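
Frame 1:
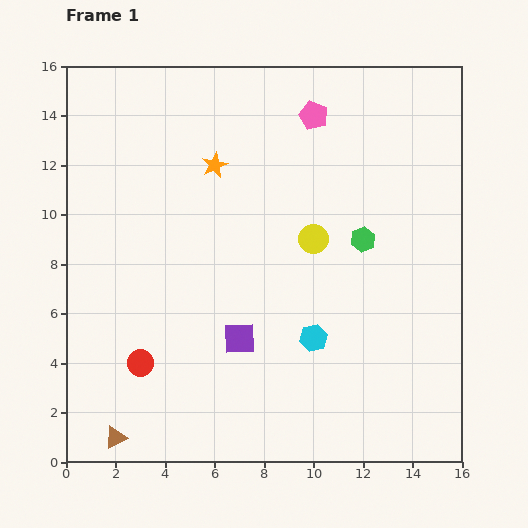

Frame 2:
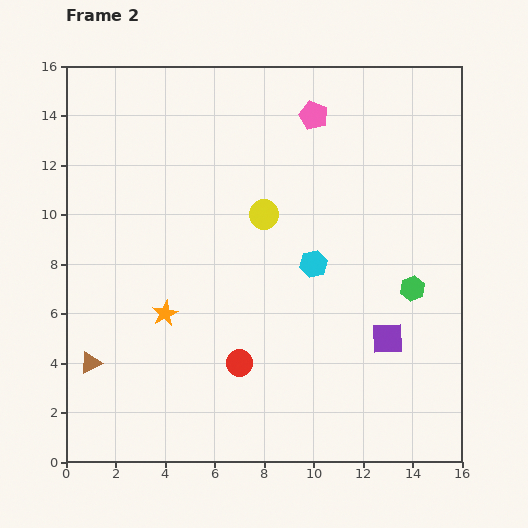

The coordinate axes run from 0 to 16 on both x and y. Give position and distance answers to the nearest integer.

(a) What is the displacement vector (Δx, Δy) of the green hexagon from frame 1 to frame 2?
(2, -2)

The green hexagon was at (12, 9) in frame 1 and (14, 7) in frame 2.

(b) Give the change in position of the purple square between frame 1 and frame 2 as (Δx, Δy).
(6, 0)

The purple square was at (7, 5) in frame 1 and (13, 5) in frame 2.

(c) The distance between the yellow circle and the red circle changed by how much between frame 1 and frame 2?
-3

Distance in frame 1: 9. Distance in frame 2: 6.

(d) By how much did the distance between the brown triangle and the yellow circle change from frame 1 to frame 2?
-2

Distance in frame 1: 11. Distance in frame 2: 9.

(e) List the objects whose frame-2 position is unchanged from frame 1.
the pink pentagon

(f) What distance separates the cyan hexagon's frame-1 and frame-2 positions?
3

The cyan hexagon moved from (10, 5) to (10, 8), a distance of √(0² + 3²) ≈ 3.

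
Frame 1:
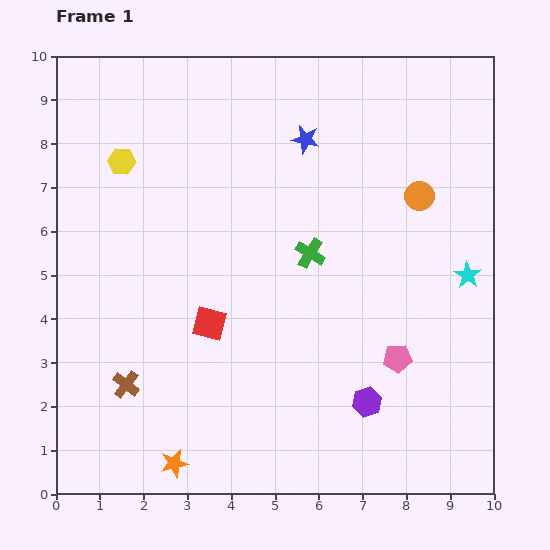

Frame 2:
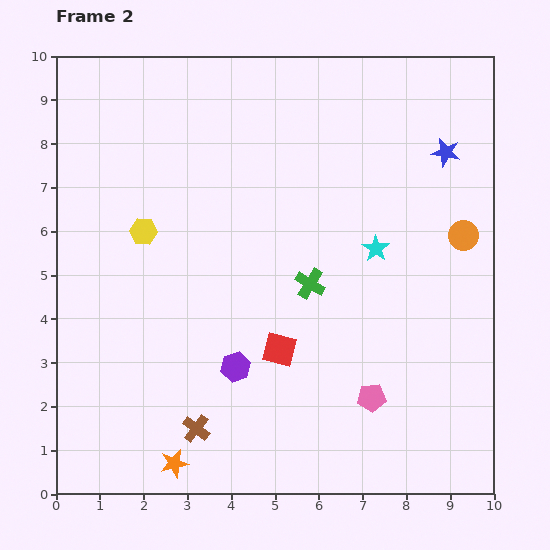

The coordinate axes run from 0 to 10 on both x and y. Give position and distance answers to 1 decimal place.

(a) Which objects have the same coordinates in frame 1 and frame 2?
the orange star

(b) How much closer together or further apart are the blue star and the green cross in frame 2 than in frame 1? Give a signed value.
+1.7

Distance in frame 1: 2.6. Distance in frame 2: 4.3.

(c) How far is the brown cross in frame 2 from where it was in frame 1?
1.9

The brown cross moved from (1.6, 2.5) to (3.2, 1.5), a distance of √(1.6² + 1.0²) ≈ 1.9.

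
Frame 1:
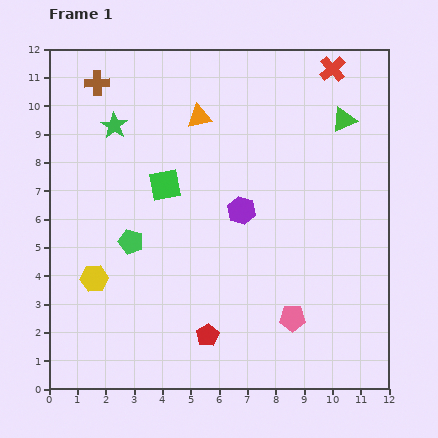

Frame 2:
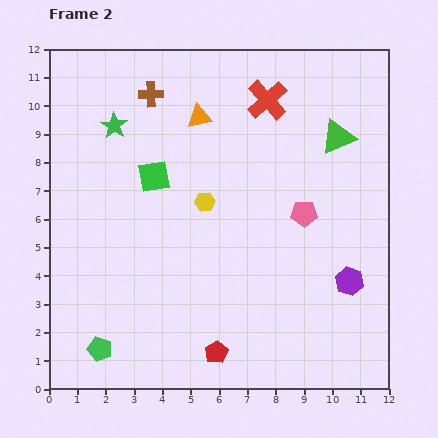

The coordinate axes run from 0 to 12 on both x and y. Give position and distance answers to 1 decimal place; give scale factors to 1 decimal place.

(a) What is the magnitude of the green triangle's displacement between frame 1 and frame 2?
0.6

The green triangle moved from (10.4, 9.5) to (10.2, 8.9), a distance of √(0.2² + 0.6²) ≈ 0.6.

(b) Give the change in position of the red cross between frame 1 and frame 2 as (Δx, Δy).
(-2.3, -1.1)

The red cross was at (10.0, 11.3) in frame 1 and (7.7, 10.2) in frame 2.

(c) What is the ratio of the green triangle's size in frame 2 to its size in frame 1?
1.4×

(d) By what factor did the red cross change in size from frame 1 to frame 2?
1.6×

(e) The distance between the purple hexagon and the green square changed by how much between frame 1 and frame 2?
+5.0

Distance in frame 1: 2.8. Distance in frame 2: 7.8.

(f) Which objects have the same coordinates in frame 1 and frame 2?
the orange triangle, the green star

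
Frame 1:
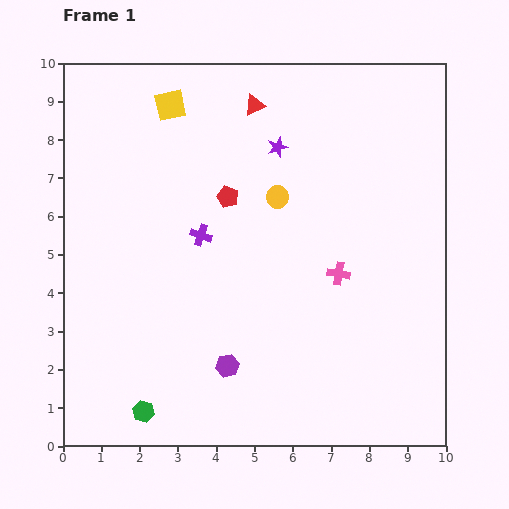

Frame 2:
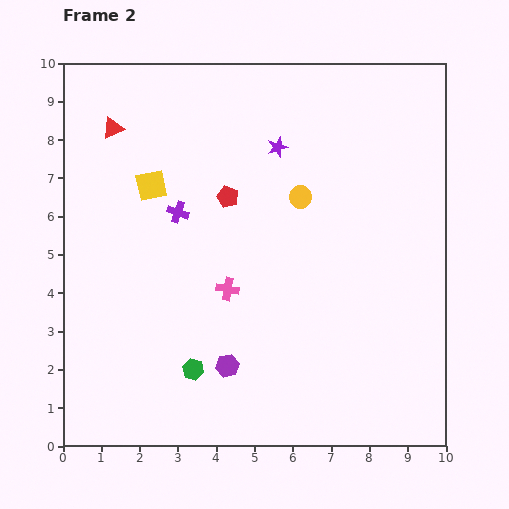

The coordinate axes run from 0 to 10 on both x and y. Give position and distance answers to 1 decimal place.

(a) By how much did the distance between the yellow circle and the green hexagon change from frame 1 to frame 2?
-1.3

Distance in frame 1: 6.6. Distance in frame 2: 5.3.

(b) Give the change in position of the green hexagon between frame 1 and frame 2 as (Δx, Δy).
(1.3, 1.1)

The green hexagon was at (2.1, 0.9) in frame 1 and (3.4, 2.0) in frame 2.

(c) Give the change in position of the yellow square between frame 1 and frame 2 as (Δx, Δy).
(-0.5, -2.1)

The yellow square was at (2.8, 8.9) in frame 1 and (2.3, 6.8) in frame 2.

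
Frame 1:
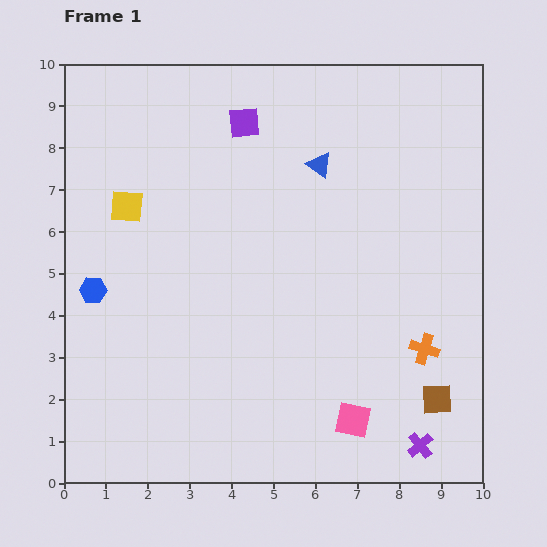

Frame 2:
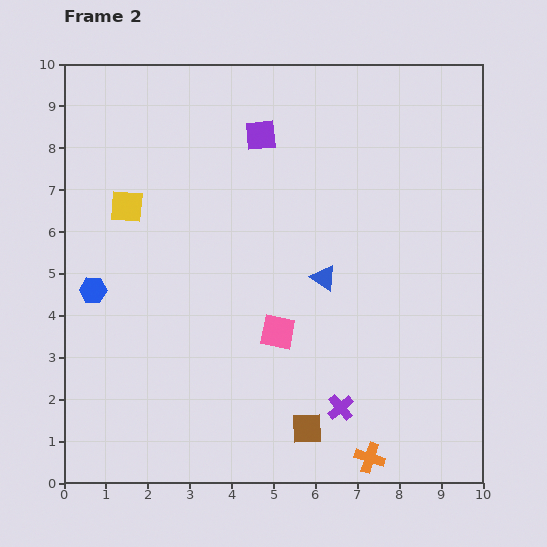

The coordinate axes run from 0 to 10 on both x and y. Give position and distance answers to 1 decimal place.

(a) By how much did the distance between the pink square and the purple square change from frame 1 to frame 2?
-2.9

Distance in frame 1: 7.6. Distance in frame 2: 4.7.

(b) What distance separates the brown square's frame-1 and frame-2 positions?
3.2

The brown square moved from (8.9, 2.0) to (5.8, 1.3), a distance of √(3.1² + 0.7²) ≈ 3.2.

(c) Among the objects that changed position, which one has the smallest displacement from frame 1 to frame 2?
the purple square

(moved 0.5)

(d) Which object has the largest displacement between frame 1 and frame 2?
the brown square

(moved 3.2; next 2.9)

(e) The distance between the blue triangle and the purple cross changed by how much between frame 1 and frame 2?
-4.0

Distance in frame 1: 7.1. Distance in frame 2: 3.1.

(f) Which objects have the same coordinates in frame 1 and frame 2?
the yellow square, the blue hexagon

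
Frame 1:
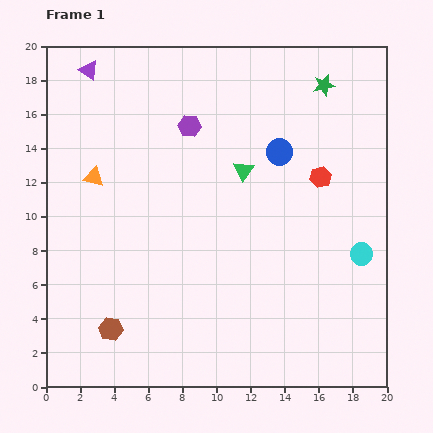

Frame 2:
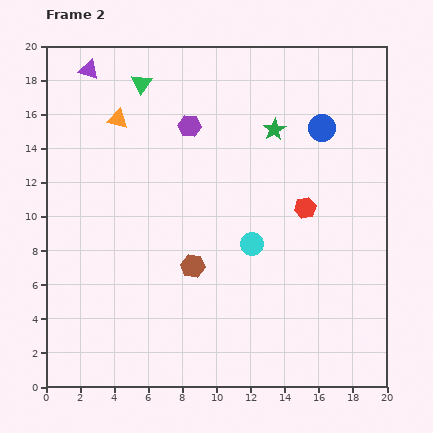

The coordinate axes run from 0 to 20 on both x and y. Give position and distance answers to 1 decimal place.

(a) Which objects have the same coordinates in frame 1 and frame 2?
the purple triangle, the purple hexagon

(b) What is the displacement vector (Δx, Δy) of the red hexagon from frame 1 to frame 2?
(-0.9, -1.8)

The red hexagon was at (16.1, 12.3) in frame 1 and (15.2, 10.5) in frame 2.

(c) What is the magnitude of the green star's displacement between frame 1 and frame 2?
3.9

The green star moved from (16.3, 17.7) to (13.4, 15.1), a distance of √(2.9² + 2.6²) ≈ 3.9.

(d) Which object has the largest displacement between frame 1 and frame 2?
the green triangle

(moved 7.9; next 6.4)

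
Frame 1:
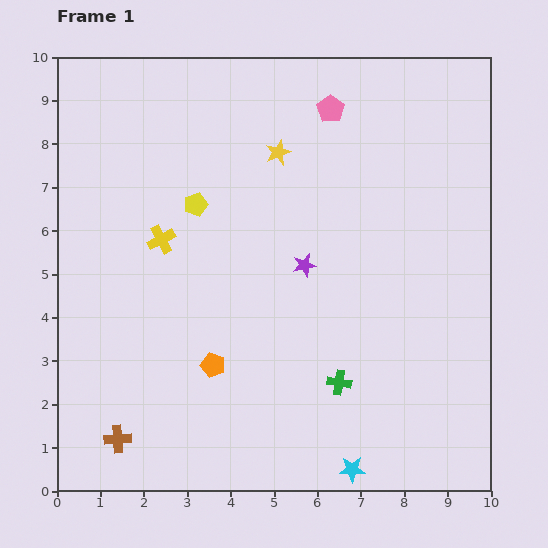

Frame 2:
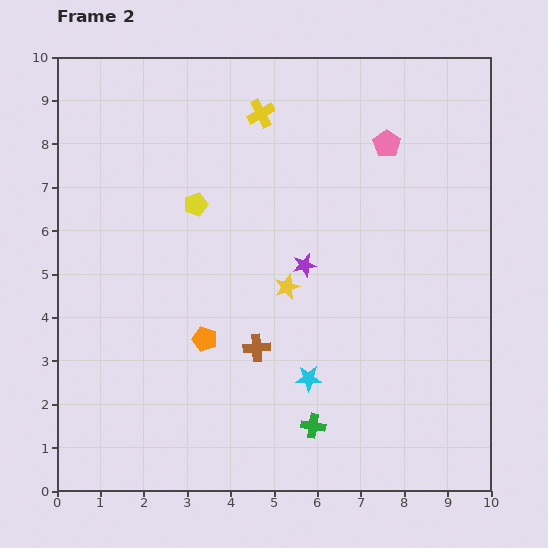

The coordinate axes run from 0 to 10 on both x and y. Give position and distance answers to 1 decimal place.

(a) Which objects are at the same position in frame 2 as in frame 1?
the yellow pentagon, the purple star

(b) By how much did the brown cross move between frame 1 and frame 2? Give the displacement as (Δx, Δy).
(3.2, 2.1)

The brown cross was at (1.4, 1.2) in frame 1 and (4.6, 3.3) in frame 2.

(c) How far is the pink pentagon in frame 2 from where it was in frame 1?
1.5

The pink pentagon moved from (6.3, 8.8) to (7.6, 8.0), a distance of √(1.3² + 0.8²) ≈ 1.5.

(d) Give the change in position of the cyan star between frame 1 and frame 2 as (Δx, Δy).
(-1.0, 2.1)

The cyan star was at (6.8, 0.5) in frame 1 and (5.8, 2.6) in frame 2.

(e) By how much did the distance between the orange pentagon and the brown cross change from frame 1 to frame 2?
-1.6

Distance in frame 1: 2.8. Distance in frame 2: 1.2.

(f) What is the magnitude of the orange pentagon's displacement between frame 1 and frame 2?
0.6

The orange pentagon moved from (3.6, 2.9) to (3.4, 3.5), a distance of √(0.2² + 0.6²) ≈ 0.6.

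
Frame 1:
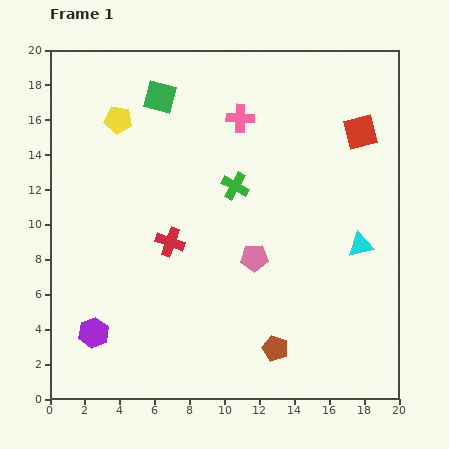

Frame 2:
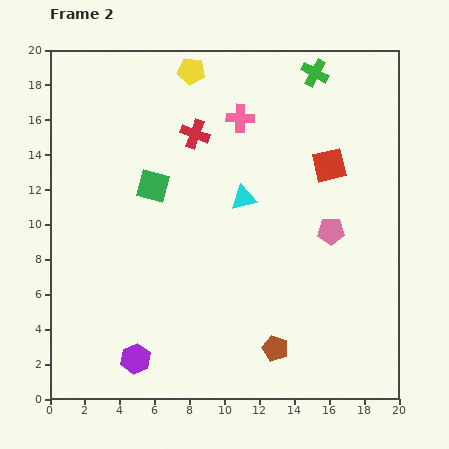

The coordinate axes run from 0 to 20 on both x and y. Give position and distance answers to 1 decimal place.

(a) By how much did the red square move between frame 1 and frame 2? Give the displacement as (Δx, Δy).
(-1.8, -1.9)

The red square was at (17.8, 15.3) in frame 1 and (16.0, 13.4) in frame 2.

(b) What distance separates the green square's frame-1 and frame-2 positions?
5.1

The green square moved from (6.3, 17.3) to (5.9, 12.2), a distance of √(0.4² + 5.1²) ≈ 5.1.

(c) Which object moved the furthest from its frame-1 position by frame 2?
the green cross

(moved 8.0; next 7.2)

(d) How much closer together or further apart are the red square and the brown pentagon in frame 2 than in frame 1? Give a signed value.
-2.4

Distance in frame 1: 13.3. Distance in frame 2: 10.9.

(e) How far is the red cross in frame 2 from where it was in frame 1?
6.4

The red cross moved from (6.9, 9.0) to (8.3, 15.2), a distance of √(1.4² + 6.2²) ≈ 6.4.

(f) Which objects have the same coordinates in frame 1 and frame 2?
the pink cross, the brown pentagon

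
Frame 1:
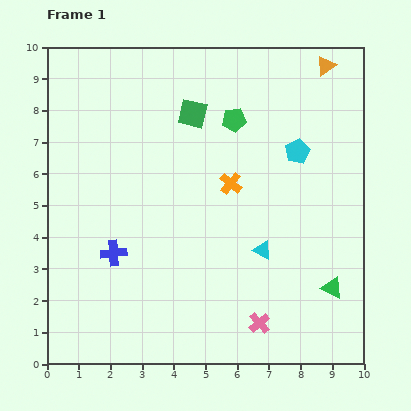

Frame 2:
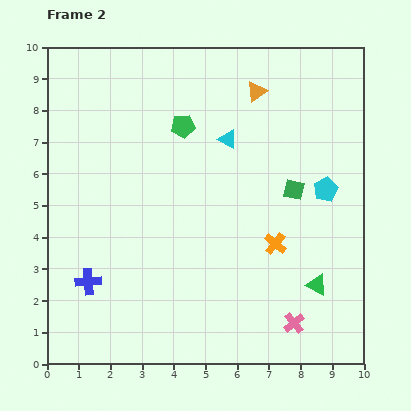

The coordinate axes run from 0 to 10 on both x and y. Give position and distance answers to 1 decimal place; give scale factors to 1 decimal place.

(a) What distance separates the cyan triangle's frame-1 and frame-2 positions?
3.7

The cyan triangle moved from (6.8, 3.6) to (5.7, 7.1), a distance of √(1.1² + 3.5²) ≈ 3.7.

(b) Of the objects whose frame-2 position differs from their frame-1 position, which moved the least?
the green triangle

(moved 0.5)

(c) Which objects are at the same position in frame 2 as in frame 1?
none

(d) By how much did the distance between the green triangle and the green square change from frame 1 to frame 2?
-3.9

Distance in frame 1: 7.0. Distance in frame 2: 3.1.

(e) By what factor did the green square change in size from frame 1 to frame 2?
0.7×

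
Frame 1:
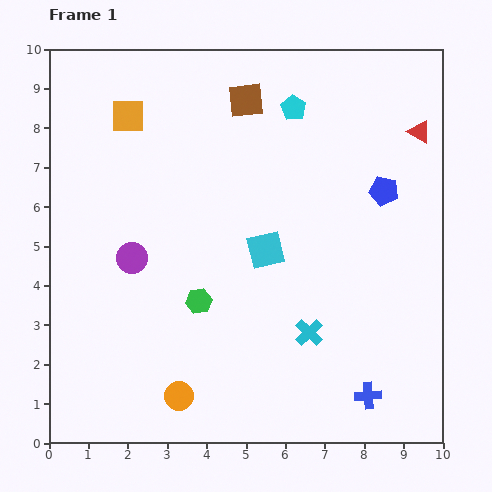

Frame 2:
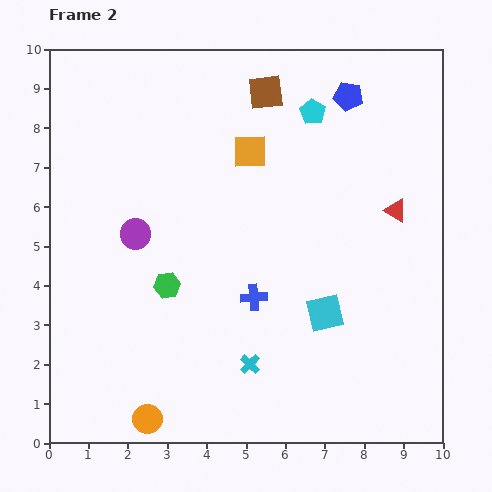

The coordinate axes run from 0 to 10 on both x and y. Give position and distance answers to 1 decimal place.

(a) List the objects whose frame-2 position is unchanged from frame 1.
none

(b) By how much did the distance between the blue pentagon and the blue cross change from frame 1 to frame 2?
+0.4

Distance in frame 1: 5.2. Distance in frame 2: 5.6.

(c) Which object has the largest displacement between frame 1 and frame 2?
the blue cross

(moved 3.8; next 3.2)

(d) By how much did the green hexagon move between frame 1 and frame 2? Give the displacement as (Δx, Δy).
(-0.8, 0.4)

The green hexagon was at (3.8, 3.6) in frame 1 and (3.0, 4.0) in frame 2.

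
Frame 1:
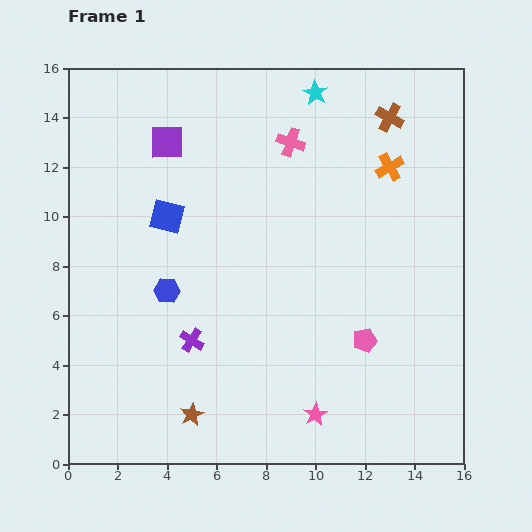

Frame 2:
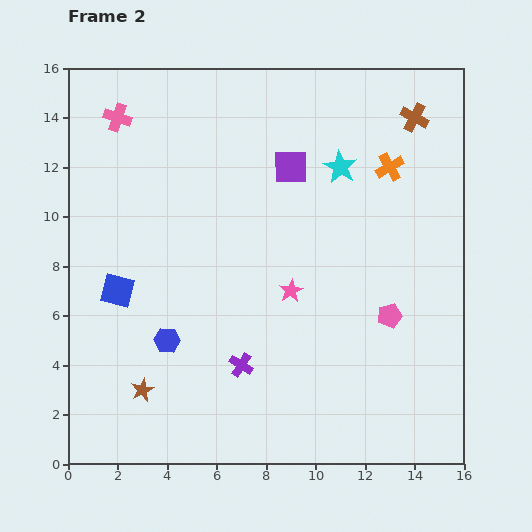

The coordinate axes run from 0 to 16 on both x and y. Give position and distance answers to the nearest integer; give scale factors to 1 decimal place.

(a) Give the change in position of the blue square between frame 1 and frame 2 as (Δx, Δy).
(-2, -3)

The blue square was at (4, 10) in frame 1 and (2, 7) in frame 2.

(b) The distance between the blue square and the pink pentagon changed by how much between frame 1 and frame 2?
+2

Distance in frame 1: 9. Distance in frame 2: 11.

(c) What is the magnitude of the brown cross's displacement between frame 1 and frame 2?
1

The brown cross moved from (13, 14) to (14, 14), a distance of √(1² + 0²) ≈ 1.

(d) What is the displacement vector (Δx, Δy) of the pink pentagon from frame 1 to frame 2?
(1, 1)

The pink pentagon was at (12, 5) in frame 1 and (13, 6) in frame 2.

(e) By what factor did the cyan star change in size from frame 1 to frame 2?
1.4×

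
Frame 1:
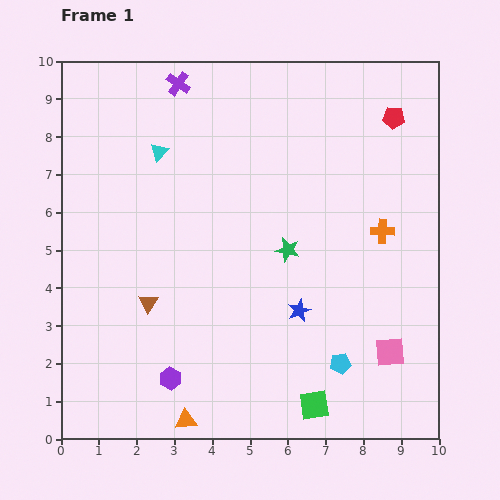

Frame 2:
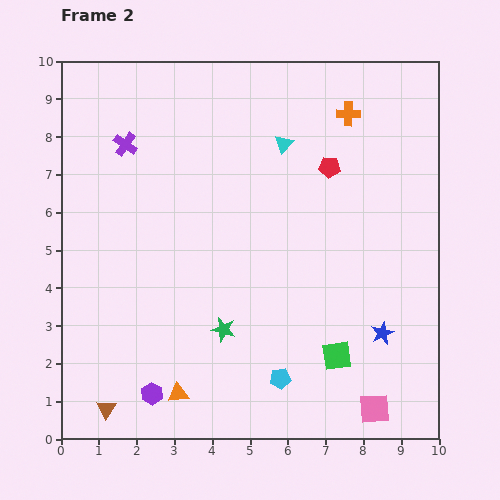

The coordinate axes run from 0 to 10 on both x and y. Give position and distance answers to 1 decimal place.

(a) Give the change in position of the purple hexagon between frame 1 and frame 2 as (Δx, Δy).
(-0.5, -0.4)

The purple hexagon was at (2.9, 1.6) in frame 1 and (2.4, 1.2) in frame 2.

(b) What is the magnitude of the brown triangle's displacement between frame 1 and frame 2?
3.0

The brown triangle moved from (2.3, 3.6) to (1.2, 0.8), a distance of √(1.1² + 2.8²) ≈ 3.0.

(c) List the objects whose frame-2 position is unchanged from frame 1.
none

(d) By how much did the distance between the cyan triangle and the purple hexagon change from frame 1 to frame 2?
+1.5

Distance in frame 1: 6.0. Distance in frame 2: 7.5.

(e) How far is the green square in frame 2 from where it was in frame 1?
1.4

The green square moved from (6.7, 0.9) to (7.3, 2.2), a distance of √(0.6² + 1.3²) ≈ 1.4.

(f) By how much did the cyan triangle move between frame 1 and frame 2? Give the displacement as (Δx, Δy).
(3.3, 0.2)

The cyan triangle was at (2.6, 7.6) in frame 1 and (5.9, 7.8) in frame 2.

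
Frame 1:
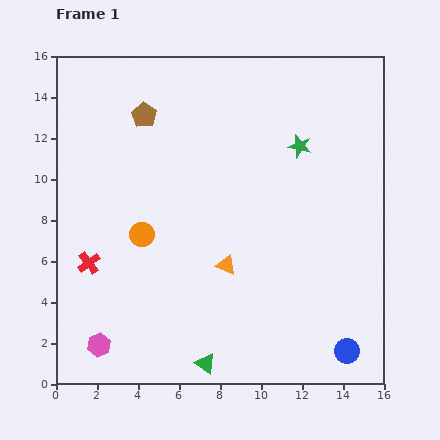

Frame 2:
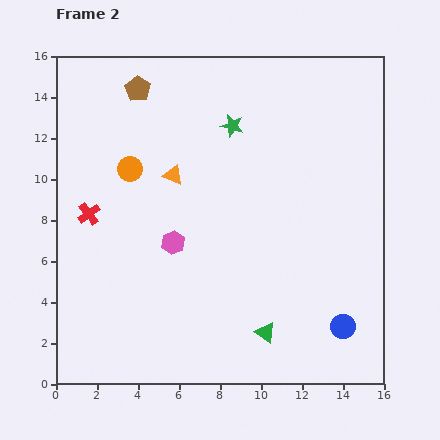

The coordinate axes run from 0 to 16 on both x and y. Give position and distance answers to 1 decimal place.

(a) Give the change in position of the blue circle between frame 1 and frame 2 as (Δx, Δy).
(-0.2, 1.2)

The blue circle was at (14.2, 1.6) in frame 1 and (14.0, 2.8) in frame 2.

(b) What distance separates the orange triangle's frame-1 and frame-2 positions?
5.1

The orange triangle moved from (8.3, 5.8) to (5.7, 10.2), a distance of √(2.6² + 4.4²) ≈ 5.1.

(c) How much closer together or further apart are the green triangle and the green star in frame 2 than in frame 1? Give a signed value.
-1.4

Distance in frame 1: 11.6. Distance in frame 2: 10.2.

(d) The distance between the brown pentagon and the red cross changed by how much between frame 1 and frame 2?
-1.1

Distance in frame 1: 7.7. Distance in frame 2: 6.6.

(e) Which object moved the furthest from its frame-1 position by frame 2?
the pink hexagon

(moved 6.2; next 5.1)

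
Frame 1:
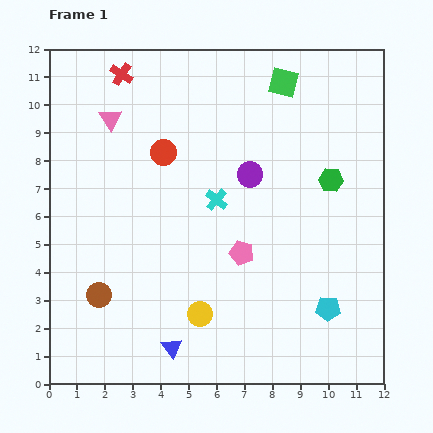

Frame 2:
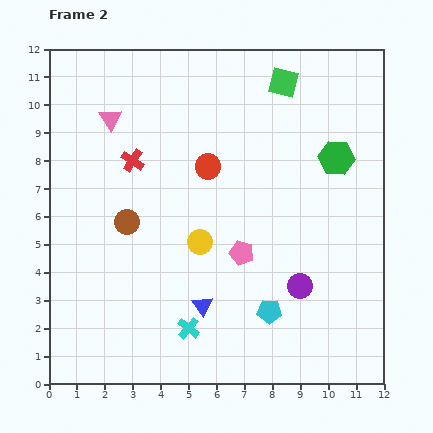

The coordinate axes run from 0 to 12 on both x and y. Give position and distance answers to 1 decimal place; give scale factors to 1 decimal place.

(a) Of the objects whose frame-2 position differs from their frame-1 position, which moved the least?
the green hexagon

(moved 0.8)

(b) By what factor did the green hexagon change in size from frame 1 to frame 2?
1.5×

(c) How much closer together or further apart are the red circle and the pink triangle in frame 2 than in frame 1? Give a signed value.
+1.7

Distance in frame 1: 2.2. Distance in frame 2: 3.9.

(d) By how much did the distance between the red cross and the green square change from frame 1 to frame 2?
+0.3

Distance in frame 1: 5.8. Distance in frame 2: 6.1.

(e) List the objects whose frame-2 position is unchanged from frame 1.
the green square, the pink triangle, the pink pentagon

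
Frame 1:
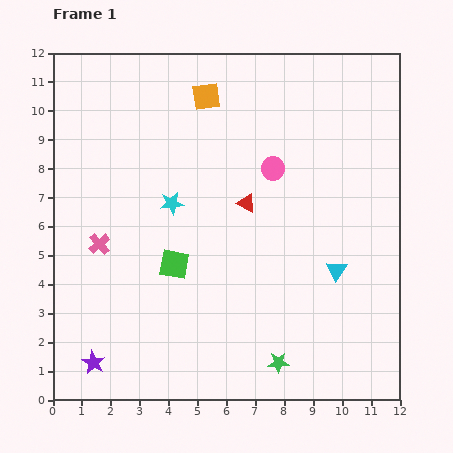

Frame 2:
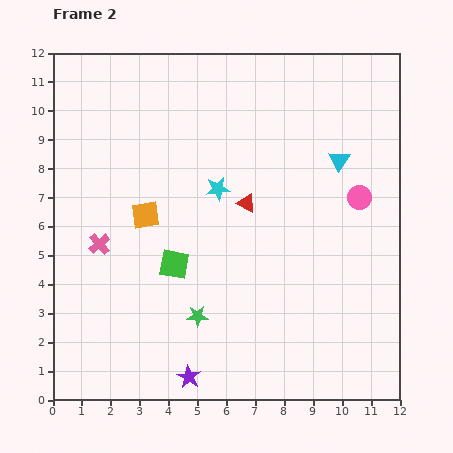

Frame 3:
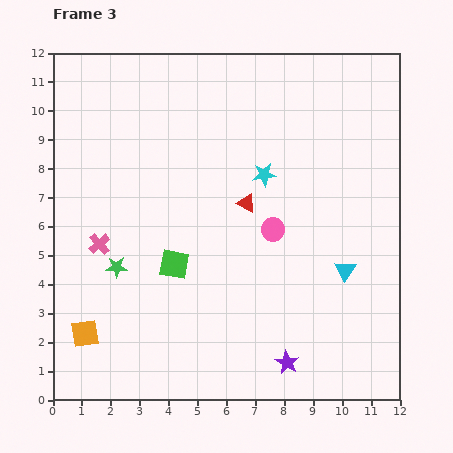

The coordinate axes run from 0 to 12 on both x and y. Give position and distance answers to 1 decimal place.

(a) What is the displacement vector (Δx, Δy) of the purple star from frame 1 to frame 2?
(3.3, -0.5)

The purple star was at (1.4, 1.3) in frame 1 and (4.7, 0.8) in frame 2.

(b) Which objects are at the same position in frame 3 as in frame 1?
the red triangle, the green square, the pink cross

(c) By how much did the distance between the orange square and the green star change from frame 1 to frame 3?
-7.0

Distance in frame 1: 9.5. Distance in frame 3: 2.5.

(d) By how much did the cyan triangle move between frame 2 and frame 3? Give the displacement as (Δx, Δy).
(0.2, -3.8)

The cyan triangle was at (9.9, 8.3) in frame 2 and (10.1, 4.5) in frame 3.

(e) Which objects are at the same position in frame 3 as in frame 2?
the red triangle, the green square, the pink cross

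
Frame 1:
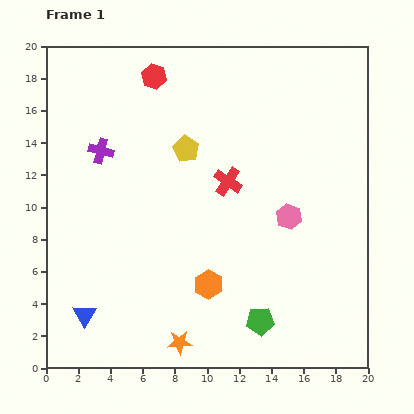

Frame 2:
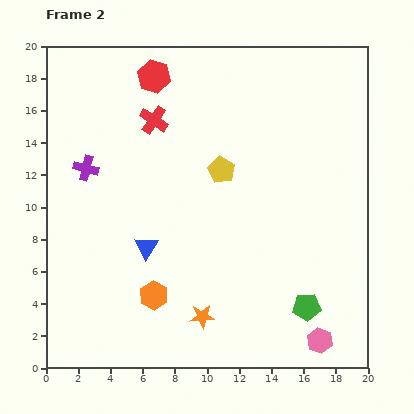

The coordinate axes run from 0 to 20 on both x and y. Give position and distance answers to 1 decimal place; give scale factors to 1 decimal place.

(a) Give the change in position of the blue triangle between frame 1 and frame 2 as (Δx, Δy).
(3.8, 4.2)

The blue triangle was at (2.4, 3.3) in frame 1 and (6.2, 7.5) in frame 2.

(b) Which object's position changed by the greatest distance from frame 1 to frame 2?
the pink hexagon

(moved 7.9; next 6.0)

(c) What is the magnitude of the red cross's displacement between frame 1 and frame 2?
6.0

The red cross moved from (11.3, 11.6) to (6.7, 15.4), a distance of √(4.6² + 3.8²) ≈ 6.0.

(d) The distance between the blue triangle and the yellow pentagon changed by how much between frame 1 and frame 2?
-5.4

Distance in frame 1: 12.1. Distance in frame 2: 6.7.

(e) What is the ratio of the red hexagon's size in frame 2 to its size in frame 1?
1.3×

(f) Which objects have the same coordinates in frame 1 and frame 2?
the red hexagon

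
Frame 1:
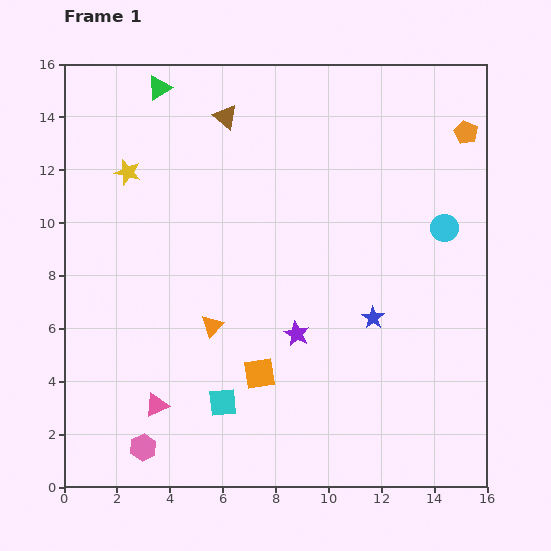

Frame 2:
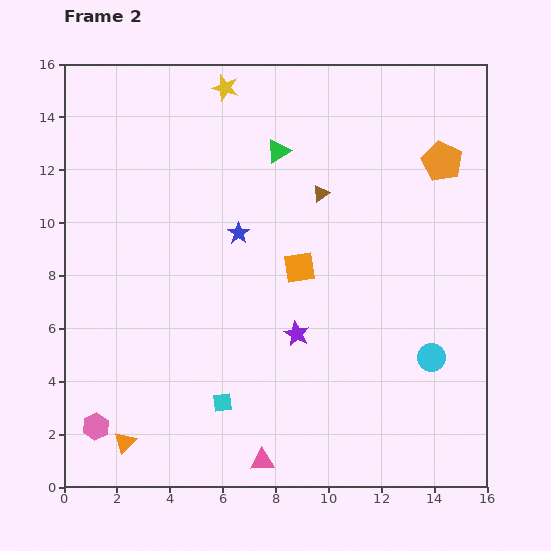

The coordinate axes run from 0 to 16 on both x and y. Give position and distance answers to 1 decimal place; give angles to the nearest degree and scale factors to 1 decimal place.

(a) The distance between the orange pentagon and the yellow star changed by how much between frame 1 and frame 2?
-4.2

Distance in frame 1: 12.9. Distance in frame 2: 8.7.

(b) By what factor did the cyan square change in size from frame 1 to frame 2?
0.7×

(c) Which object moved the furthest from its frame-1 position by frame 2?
the blue star

(moved 6.0; next 5.5)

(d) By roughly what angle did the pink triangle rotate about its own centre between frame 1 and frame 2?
24° clockwise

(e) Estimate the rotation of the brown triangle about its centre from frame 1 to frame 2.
47° clockwise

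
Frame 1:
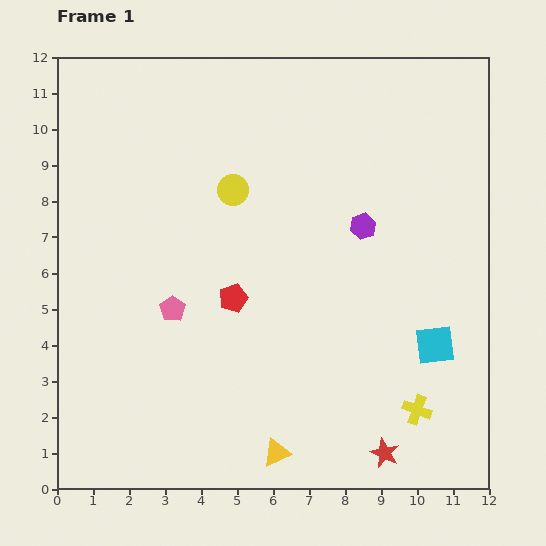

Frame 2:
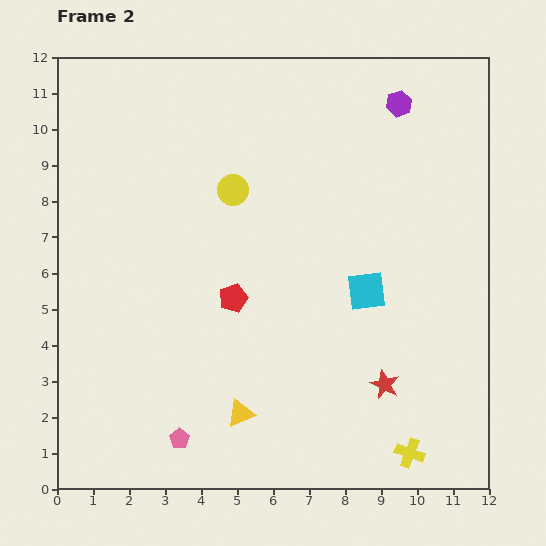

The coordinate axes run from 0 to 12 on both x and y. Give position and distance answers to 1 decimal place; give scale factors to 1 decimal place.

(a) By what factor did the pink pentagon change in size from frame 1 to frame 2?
0.8×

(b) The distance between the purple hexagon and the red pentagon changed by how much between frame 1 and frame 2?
+3.0

Distance in frame 1: 4.1. Distance in frame 2: 7.1.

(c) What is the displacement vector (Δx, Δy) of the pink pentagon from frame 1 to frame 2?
(0.2, -3.6)

The pink pentagon was at (3.2, 5.0) in frame 1 and (3.4, 1.4) in frame 2.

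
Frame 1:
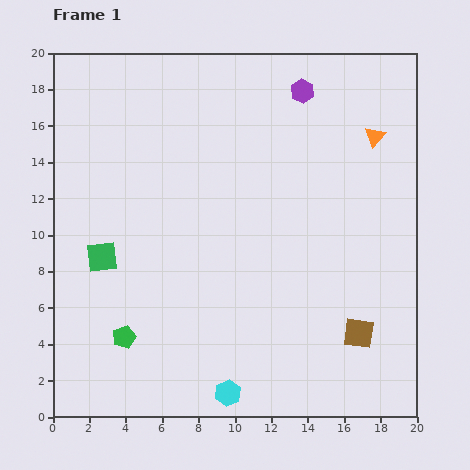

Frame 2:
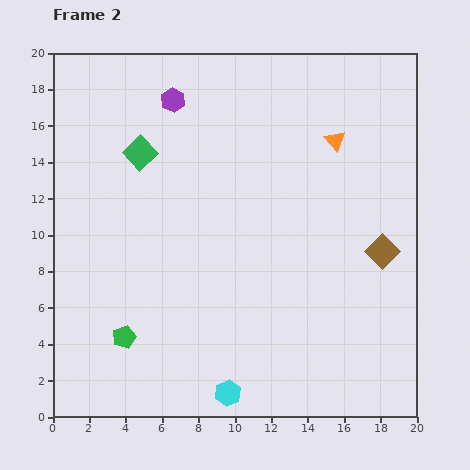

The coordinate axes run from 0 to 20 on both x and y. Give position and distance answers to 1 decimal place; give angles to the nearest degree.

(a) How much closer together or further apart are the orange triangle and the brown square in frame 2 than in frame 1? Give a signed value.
-4.2

Distance in frame 1: 10.8. Distance in frame 2: 6.6.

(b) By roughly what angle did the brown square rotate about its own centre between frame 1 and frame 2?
37° clockwise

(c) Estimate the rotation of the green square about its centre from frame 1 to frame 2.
37° counter-clockwise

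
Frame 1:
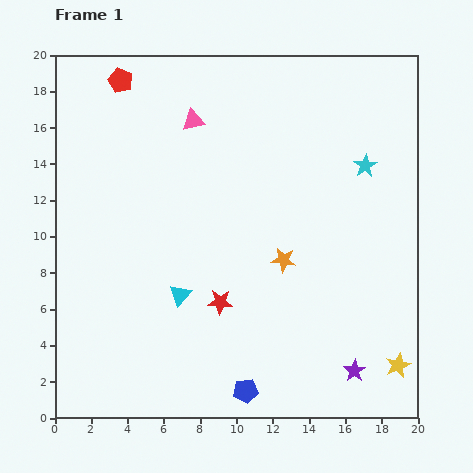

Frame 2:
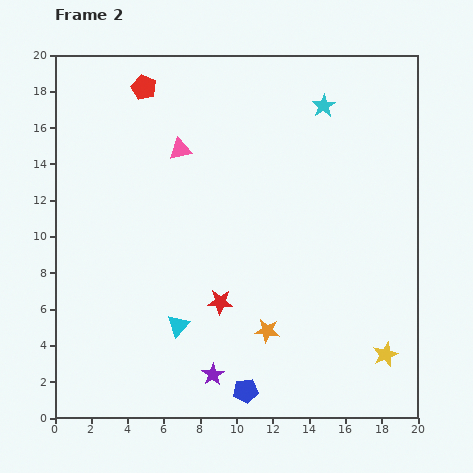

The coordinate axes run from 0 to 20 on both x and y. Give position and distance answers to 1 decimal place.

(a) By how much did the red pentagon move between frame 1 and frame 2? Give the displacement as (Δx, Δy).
(1.3, -0.4)

The red pentagon was at (3.6, 18.6) in frame 1 and (4.9, 18.2) in frame 2.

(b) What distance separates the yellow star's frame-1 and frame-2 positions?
0.9

The yellow star moved from (18.9, 2.9) to (18.2, 3.5), a distance of √(0.7² + 0.6²) ≈ 0.9.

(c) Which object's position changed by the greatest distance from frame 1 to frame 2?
the purple star

(moved 7.8; next 4.0)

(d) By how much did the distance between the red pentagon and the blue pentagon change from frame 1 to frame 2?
-0.8

Distance in frame 1: 18.4. Distance in frame 2: 17.6.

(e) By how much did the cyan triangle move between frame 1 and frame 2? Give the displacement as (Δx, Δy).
(-0.1, -1.7)

The cyan triangle was at (6.9, 6.8) in frame 1 and (6.8, 5.1) in frame 2.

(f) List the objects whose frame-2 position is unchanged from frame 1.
the blue pentagon, the red star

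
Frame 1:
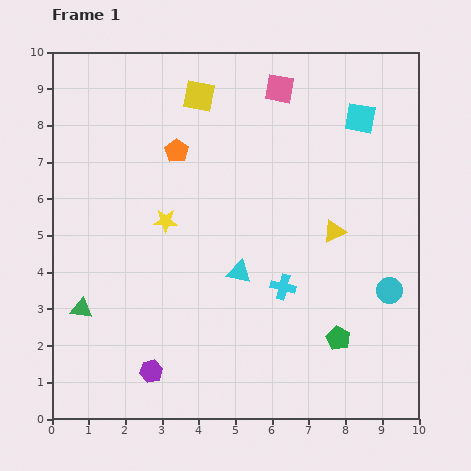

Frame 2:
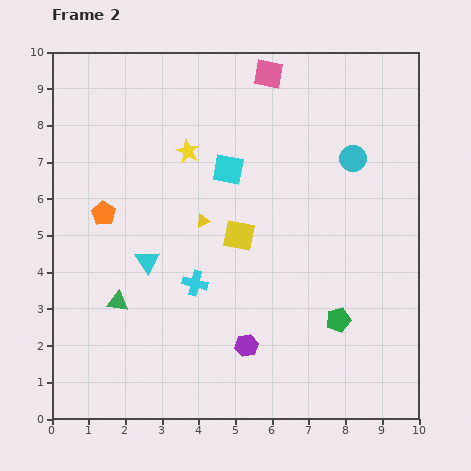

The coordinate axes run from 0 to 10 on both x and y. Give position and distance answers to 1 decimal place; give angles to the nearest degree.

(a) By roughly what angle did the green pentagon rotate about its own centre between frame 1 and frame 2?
30° clockwise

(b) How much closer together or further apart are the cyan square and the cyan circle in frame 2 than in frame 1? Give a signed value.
-1.4

Distance in frame 1: 4.8. Distance in frame 2: 3.4.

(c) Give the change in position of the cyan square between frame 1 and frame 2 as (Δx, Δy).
(-3.6, -1.4)

The cyan square was at (8.4, 8.2) in frame 1 and (4.8, 6.8) in frame 2.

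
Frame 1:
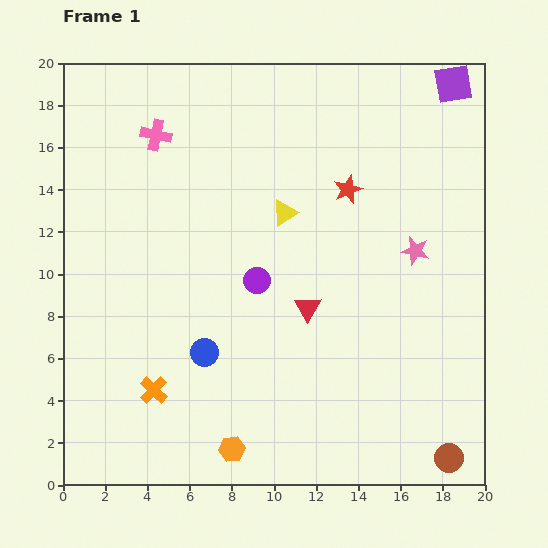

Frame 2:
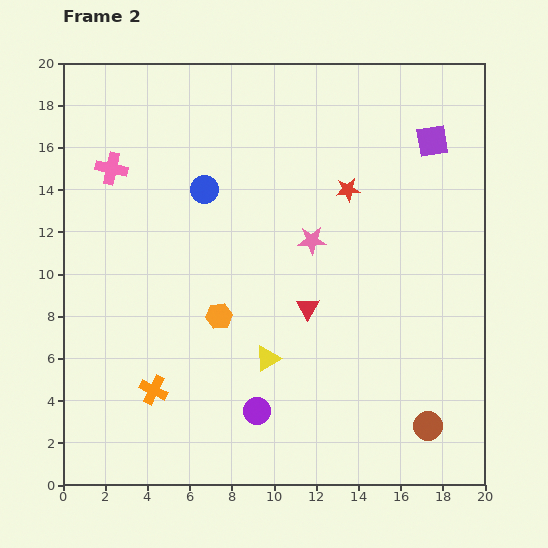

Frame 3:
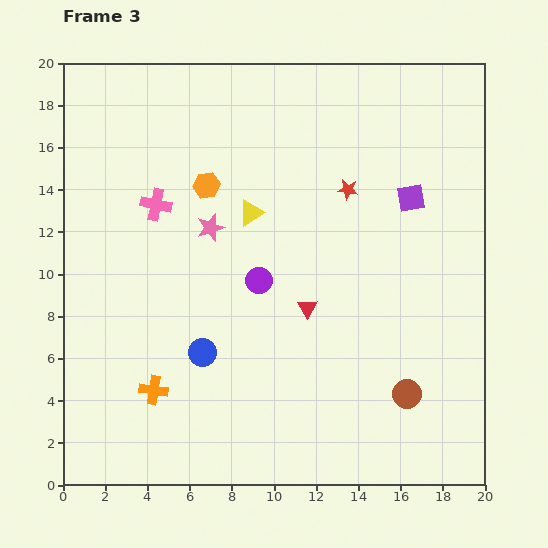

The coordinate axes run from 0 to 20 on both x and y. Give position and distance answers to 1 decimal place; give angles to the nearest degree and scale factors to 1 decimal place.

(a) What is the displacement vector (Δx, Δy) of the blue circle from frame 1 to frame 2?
(0.0, 7.7)

The blue circle was at (6.7, 6.3) in frame 1 and (6.7, 14.0) in frame 2.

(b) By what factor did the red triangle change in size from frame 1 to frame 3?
0.7×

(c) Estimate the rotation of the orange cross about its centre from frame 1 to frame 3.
35° counter-clockwise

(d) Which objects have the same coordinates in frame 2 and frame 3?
the red triangle, the red star, the orange cross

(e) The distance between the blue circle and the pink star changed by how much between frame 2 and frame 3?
+0.3

Distance in frame 2: 5.6. Distance in frame 3: 5.9.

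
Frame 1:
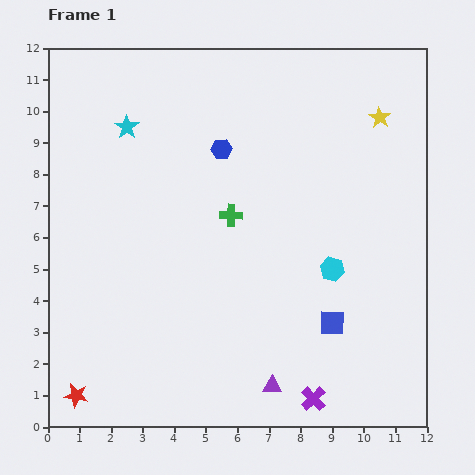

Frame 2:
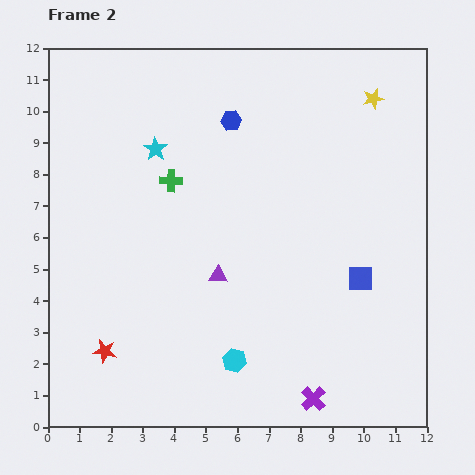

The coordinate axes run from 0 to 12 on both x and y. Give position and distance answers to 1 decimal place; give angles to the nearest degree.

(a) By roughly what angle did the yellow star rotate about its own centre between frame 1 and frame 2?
28° clockwise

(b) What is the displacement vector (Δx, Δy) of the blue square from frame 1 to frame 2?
(0.9, 1.4)

The blue square was at (9.0, 3.3) in frame 1 and (9.9, 4.7) in frame 2.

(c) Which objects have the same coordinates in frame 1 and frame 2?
the purple cross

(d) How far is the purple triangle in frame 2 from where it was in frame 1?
3.9

The purple triangle moved from (7.1, 1.3) to (5.4, 4.8), a distance of √(1.7² + 3.5²) ≈ 3.9.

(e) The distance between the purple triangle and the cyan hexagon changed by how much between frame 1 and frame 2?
-1.5

Distance in frame 1: 4.2. Distance in frame 2: 2.7.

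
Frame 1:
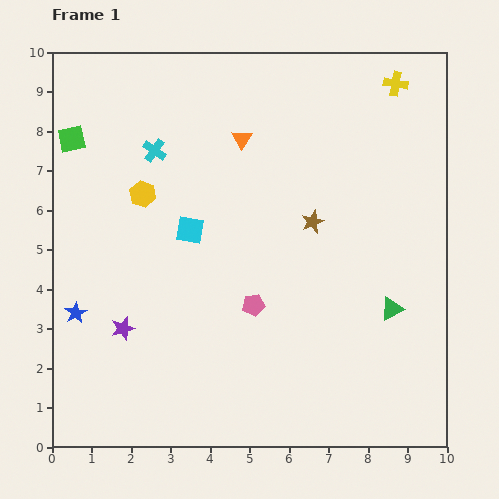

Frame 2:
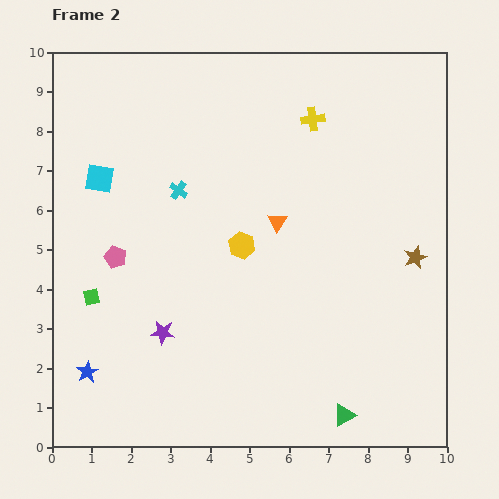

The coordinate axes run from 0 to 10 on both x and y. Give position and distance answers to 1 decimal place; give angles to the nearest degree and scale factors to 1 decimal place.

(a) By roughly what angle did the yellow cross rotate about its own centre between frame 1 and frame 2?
17° counter-clockwise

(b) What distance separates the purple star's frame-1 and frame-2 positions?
1.0

The purple star moved from (1.8, 3.0) to (2.8, 2.9), a distance of √(1.0² + 0.1²) ≈ 1.0.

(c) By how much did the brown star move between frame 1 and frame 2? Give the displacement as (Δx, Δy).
(2.6, -0.9)

The brown star was at (6.6, 5.7) in frame 1 and (9.2, 4.8) in frame 2.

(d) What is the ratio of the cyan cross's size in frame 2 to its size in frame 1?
0.8×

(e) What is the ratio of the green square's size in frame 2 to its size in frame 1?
0.6×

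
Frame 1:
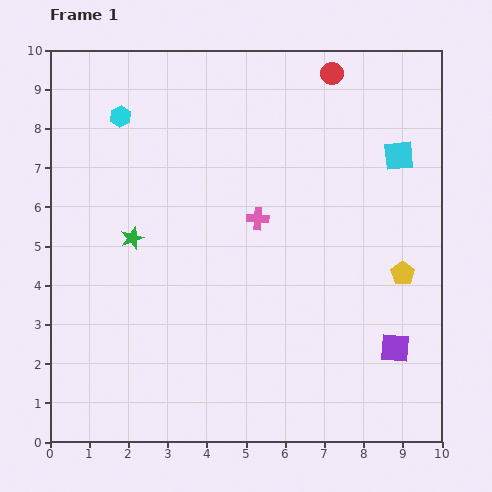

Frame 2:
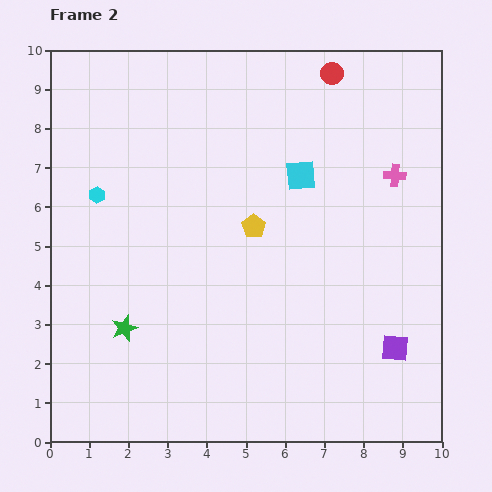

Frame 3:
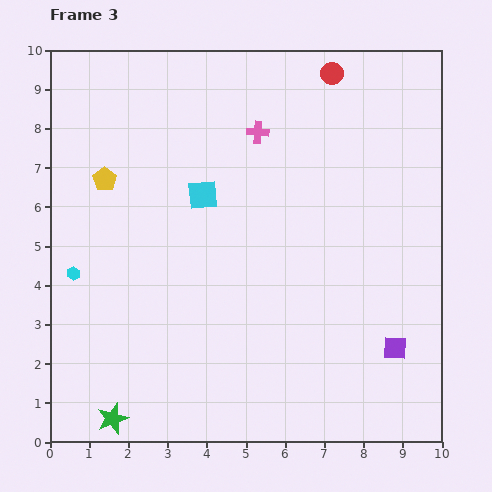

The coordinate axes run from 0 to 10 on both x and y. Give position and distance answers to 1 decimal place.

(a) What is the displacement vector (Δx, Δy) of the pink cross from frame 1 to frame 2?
(3.5, 1.1)

The pink cross was at (5.3, 5.7) in frame 1 and (8.8, 6.8) in frame 2.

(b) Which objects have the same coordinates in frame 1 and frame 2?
the red circle, the purple square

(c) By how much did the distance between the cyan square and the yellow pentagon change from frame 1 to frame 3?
-0.5

Distance in frame 1: 3.0. Distance in frame 3: 2.5.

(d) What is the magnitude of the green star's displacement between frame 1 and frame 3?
4.6

The green star moved from (2.1, 5.2) to (1.6, 0.6), a distance of √(0.5² + 4.6²) ≈ 4.6.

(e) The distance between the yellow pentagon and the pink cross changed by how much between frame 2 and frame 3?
+0.3

Distance in frame 2: 3.8. Distance in frame 3: 4.1.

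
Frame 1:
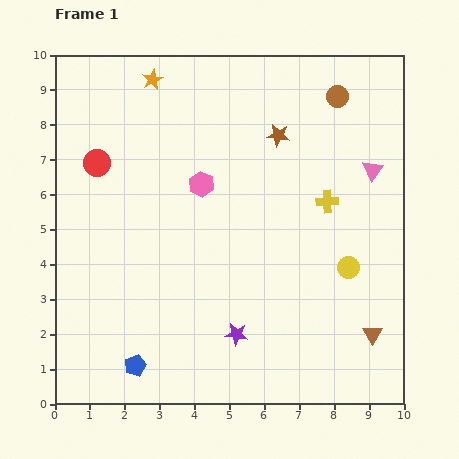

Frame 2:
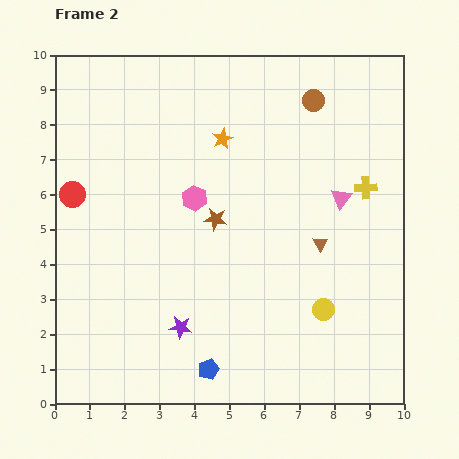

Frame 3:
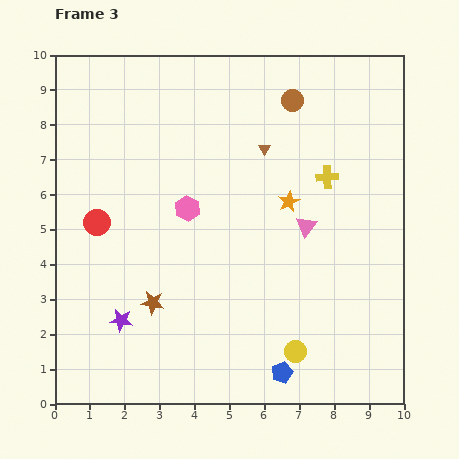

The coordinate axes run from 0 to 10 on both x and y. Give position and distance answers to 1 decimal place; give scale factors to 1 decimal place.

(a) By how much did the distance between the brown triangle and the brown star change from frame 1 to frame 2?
-3.2

Distance in frame 1: 6.3. Distance in frame 2: 3.1.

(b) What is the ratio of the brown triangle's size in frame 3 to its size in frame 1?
0.6×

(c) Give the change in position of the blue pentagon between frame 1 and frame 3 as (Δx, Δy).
(4.2, -0.2)

The blue pentagon was at (2.3, 1.1) in frame 1 and (6.5, 0.9) in frame 3.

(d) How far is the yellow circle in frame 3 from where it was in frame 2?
1.4

The yellow circle moved from (7.7, 2.7) to (6.9, 1.5), a distance of √(0.8² + 1.2²) ≈ 1.4.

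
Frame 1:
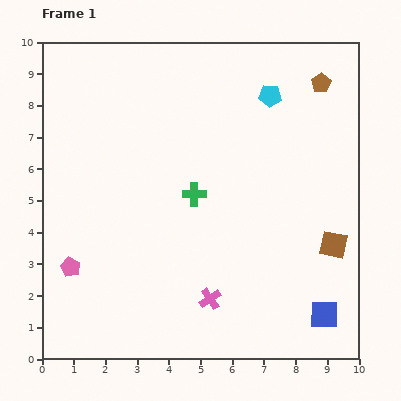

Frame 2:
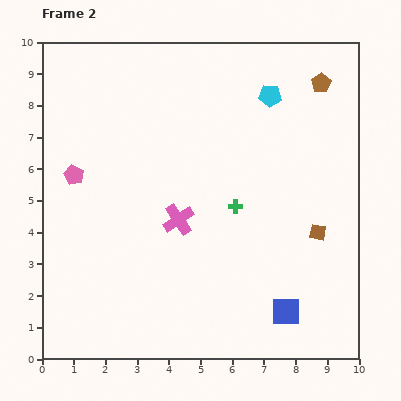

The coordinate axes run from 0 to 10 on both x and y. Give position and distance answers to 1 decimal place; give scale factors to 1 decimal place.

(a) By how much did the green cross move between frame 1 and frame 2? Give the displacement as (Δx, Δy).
(1.3, -0.4)

The green cross was at (4.8, 5.2) in frame 1 and (6.1, 4.8) in frame 2.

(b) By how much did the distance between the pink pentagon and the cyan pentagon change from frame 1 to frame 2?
-1.6

Distance in frame 1: 8.3. Distance in frame 2: 6.7.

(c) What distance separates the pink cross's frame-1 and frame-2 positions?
2.7

The pink cross moved from (5.3, 1.9) to (4.3, 4.4), a distance of √(1.0² + 2.5²) ≈ 2.7.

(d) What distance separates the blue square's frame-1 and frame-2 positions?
1.2

The blue square moved from (8.9, 1.4) to (7.7, 1.5), a distance of √(1.2² + 0.1²) ≈ 1.2.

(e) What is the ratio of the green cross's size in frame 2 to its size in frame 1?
0.6×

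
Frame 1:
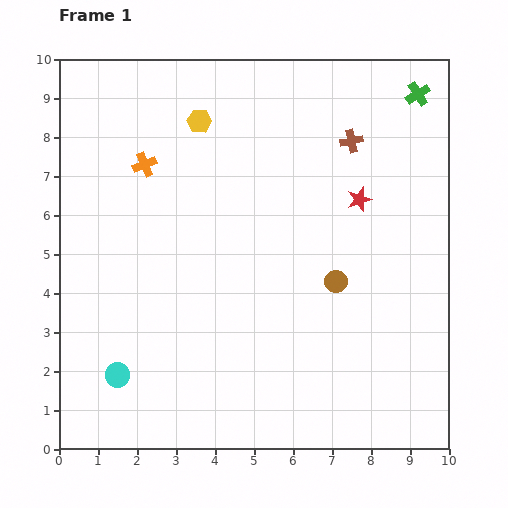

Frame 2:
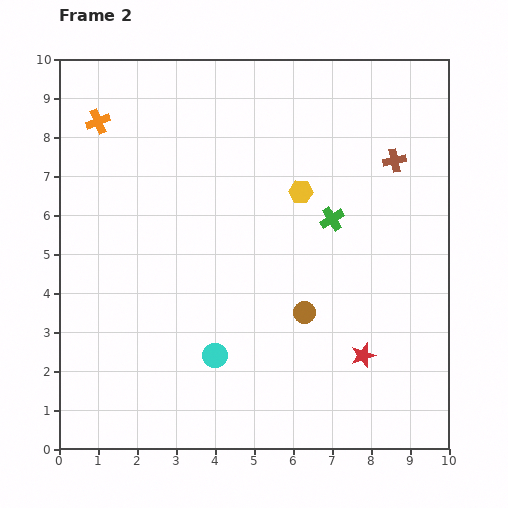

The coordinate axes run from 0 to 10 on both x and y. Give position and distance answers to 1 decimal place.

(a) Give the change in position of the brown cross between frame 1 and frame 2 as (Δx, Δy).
(1.1, -0.5)

The brown cross was at (7.5, 7.9) in frame 1 and (8.6, 7.4) in frame 2.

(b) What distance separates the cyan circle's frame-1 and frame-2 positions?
2.5

The cyan circle moved from (1.5, 1.9) to (4.0, 2.4), a distance of √(2.5² + 0.5²) ≈ 2.5.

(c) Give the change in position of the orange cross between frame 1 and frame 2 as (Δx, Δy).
(-1.2, 1.1)

The orange cross was at (2.2, 7.3) in frame 1 and (1.0, 8.4) in frame 2.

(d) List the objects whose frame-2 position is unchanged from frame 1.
none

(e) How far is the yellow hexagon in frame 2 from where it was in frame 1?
3.2

The yellow hexagon moved from (3.6, 8.4) to (6.2, 6.6), a distance of √(2.6² + 1.8²) ≈ 3.2.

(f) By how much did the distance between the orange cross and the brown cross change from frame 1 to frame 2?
+2.4

Distance in frame 1: 5.3. Distance in frame 2: 7.7.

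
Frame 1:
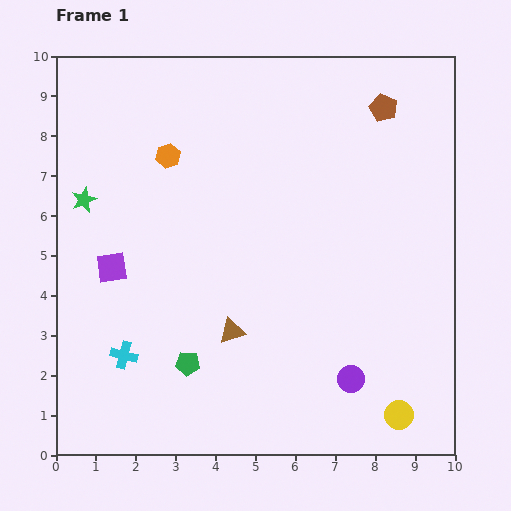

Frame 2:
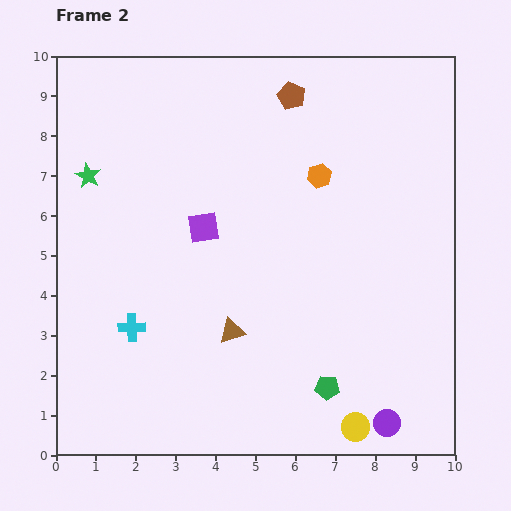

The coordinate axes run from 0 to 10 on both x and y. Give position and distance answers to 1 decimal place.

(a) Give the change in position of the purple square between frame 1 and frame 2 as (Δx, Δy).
(2.3, 1.0)

The purple square was at (1.4, 4.7) in frame 1 and (3.7, 5.7) in frame 2.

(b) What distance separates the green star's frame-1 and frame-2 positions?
0.6

The green star moved from (0.7, 6.4) to (0.8, 7.0), a distance of √(0.1² + 0.6²) ≈ 0.6.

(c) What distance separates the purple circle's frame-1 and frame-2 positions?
1.4

The purple circle moved from (7.4, 1.9) to (8.3, 0.8), a distance of √(0.9² + 1.1²) ≈ 1.4.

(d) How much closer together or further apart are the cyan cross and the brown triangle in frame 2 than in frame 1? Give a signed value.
-0.3

Distance in frame 1: 2.8. Distance in frame 2: 2.5.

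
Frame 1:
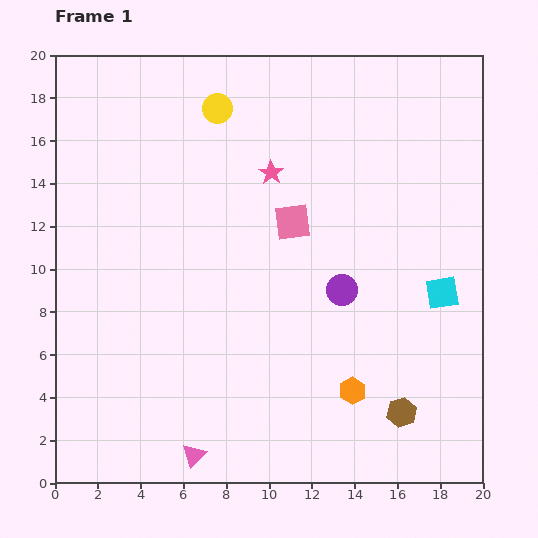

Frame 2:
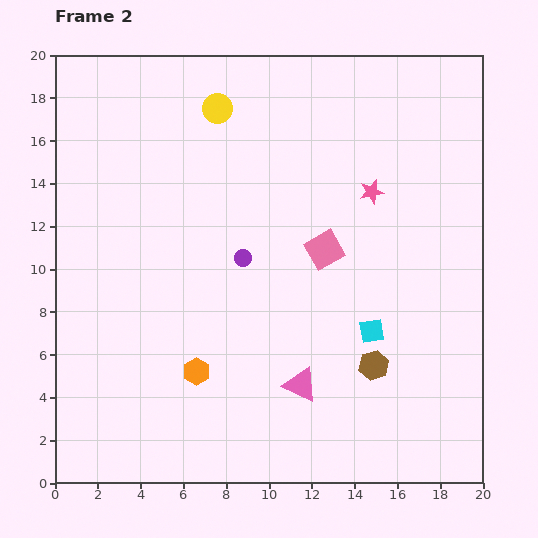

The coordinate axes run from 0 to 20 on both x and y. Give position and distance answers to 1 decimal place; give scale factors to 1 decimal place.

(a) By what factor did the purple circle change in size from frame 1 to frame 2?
0.6×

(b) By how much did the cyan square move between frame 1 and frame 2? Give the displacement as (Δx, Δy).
(-3.3, -1.8)

The cyan square was at (18.1, 8.9) in frame 1 and (14.8, 7.1) in frame 2.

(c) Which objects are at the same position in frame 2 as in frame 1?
the yellow circle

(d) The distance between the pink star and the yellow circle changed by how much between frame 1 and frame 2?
+4.3

Distance in frame 1: 3.9. Distance in frame 2: 8.2.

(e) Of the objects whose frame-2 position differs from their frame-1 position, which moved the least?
the pink square

(moved 2.0)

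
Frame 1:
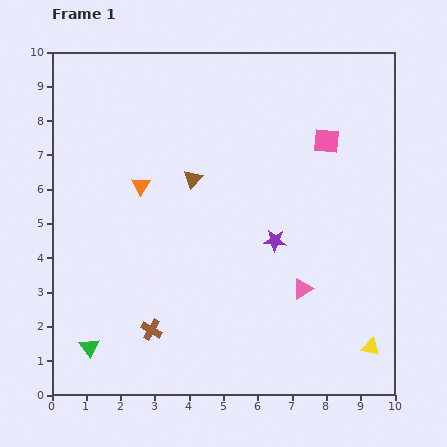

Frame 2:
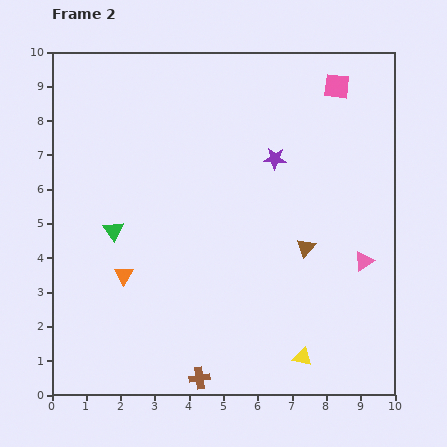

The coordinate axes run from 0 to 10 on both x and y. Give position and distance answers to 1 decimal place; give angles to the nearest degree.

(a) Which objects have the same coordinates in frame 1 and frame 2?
none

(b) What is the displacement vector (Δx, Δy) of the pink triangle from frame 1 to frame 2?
(1.8, 0.8)

The pink triangle was at (7.3, 3.1) in frame 1 and (9.1, 3.9) in frame 2.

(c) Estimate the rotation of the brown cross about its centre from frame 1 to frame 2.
38° counter-clockwise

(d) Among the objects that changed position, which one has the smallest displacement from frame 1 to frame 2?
the pink square

(moved 1.6)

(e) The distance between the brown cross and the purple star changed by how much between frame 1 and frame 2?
+2.4

Distance in frame 1: 4.4. Distance in frame 2: 6.8.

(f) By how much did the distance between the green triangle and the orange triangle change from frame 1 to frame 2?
-3.6

Distance in frame 1: 4.9. Distance in frame 2: 1.3.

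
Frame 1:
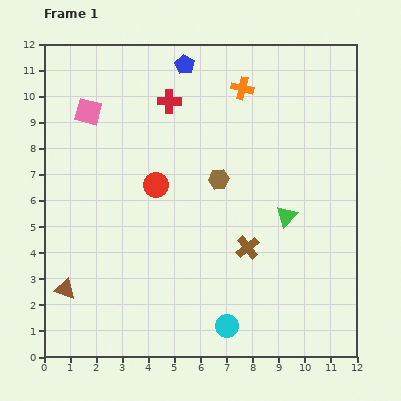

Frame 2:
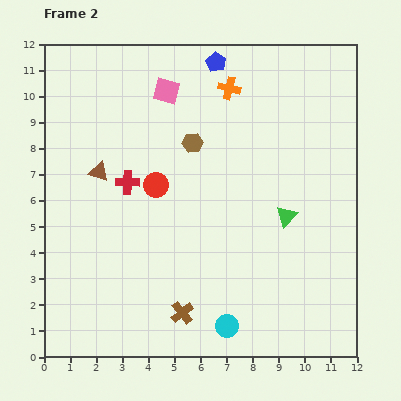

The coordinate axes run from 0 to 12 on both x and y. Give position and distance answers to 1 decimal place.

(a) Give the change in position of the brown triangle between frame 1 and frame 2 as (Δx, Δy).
(1.3, 4.5)

The brown triangle was at (0.8, 2.6) in frame 1 and (2.1, 7.1) in frame 2.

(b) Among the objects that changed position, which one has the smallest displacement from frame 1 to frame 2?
the orange cross

(moved 0.5)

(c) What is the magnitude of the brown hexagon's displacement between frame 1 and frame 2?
1.7

The brown hexagon moved from (6.7, 6.8) to (5.7, 8.2), a distance of √(1.0² + 1.4²) ≈ 1.7.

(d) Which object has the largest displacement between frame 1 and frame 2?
the brown triangle

(moved 4.7; next 3.5)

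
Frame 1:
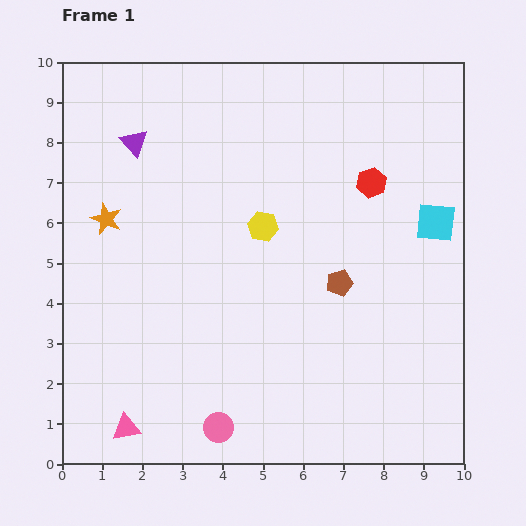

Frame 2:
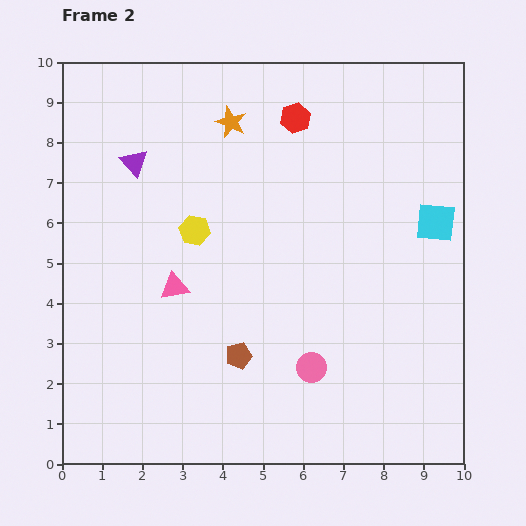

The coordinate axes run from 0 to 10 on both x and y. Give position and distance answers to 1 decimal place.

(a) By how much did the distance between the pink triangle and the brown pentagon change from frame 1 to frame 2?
-4.1

Distance in frame 1: 6.4. Distance in frame 2: 2.3.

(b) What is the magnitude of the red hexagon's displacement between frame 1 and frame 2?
2.5

The red hexagon moved from (7.7, 7.0) to (5.8, 8.6), a distance of √(1.9² + 1.6²) ≈ 2.5.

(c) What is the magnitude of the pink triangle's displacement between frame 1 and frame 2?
3.7

The pink triangle moved from (1.6, 0.9) to (2.8, 4.4), a distance of √(1.2² + 3.5²) ≈ 3.7.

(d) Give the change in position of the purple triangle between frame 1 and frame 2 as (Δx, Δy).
(0.0, -0.5)

The purple triangle was at (1.8, 8.0) in frame 1 and (1.8, 7.5) in frame 2.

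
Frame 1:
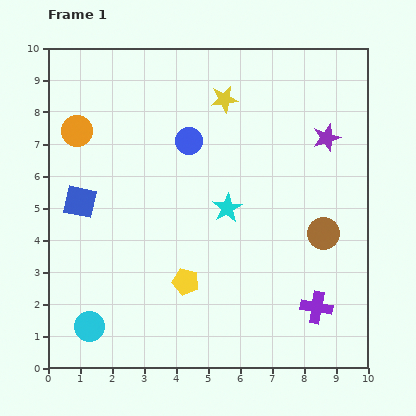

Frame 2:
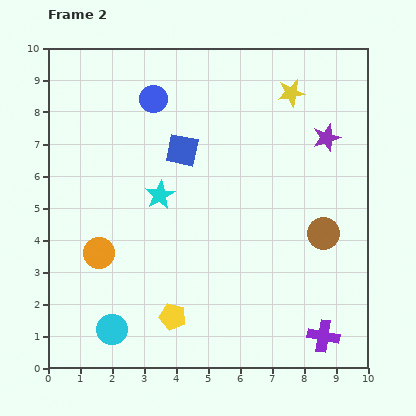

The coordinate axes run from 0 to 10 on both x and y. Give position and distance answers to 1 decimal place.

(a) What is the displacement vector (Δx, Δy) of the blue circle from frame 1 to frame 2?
(-1.1, 1.3)

The blue circle was at (4.4, 7.1) in frame 1 and (3.3, 8.4) in frame 2.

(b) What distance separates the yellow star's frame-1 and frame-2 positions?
2.1

The yellow star moved from (5.5, 8.4) to (7.6, 8.6), a distance of √(2.1² + 0.2²) ≈ 2.1.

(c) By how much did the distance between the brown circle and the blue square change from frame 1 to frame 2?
-2.6

Distance in frame 1: 7.7. Distance in frame 2: 5.1.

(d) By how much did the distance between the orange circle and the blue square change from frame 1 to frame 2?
+1.9

Distance in frame 1: 2.2. Distance in frame 2: 4.1.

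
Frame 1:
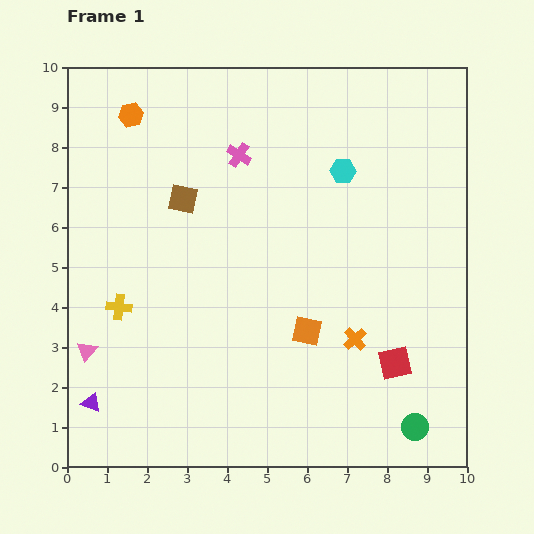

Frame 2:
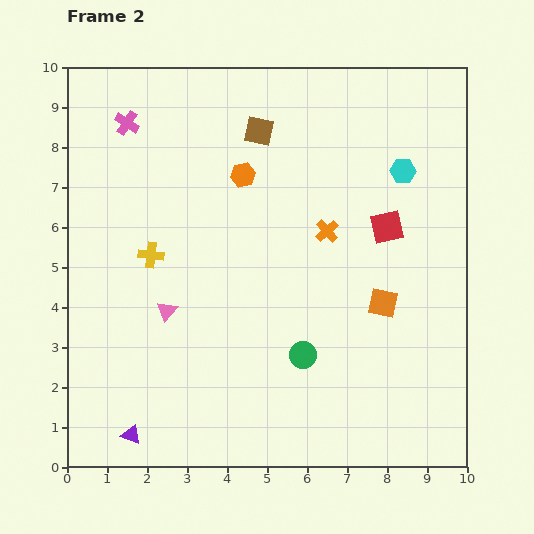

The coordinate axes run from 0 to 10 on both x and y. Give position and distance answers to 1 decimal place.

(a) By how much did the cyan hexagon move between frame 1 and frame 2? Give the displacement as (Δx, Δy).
(1.5, 0.0)

The cyan hexagon was at (6.9, 7.4) in frame 1 and (8.4, 7.4) in frame 2.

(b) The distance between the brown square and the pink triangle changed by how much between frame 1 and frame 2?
+0.6

Distance in frame 1: 4.5. Distance in frame 2: 5.1.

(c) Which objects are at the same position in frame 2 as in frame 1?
none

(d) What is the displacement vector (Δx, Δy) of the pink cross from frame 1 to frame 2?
(-2.8, 0.8)

The pink cross was at (4.3, 7.8) in frame 1 and (1.5, 8.6) in frame 2.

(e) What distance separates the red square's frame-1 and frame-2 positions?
3.4

The red square moved from (8.2, 2.6) to (8.0, 6.0), a distance of √(0.2² + 3.4²) ≈ 3.4.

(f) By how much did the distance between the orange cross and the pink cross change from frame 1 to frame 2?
+0.3

Distance in frame 1: 5.4. Distance in frame 2: 5.7.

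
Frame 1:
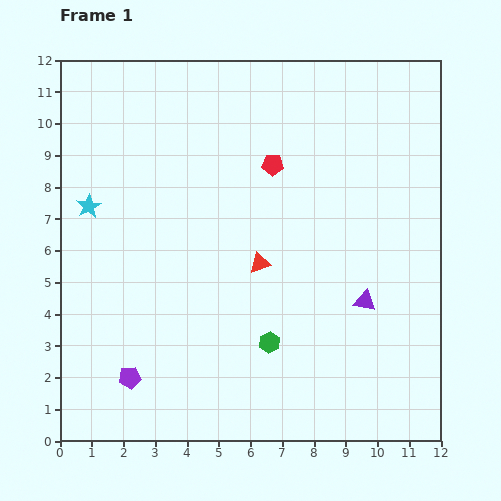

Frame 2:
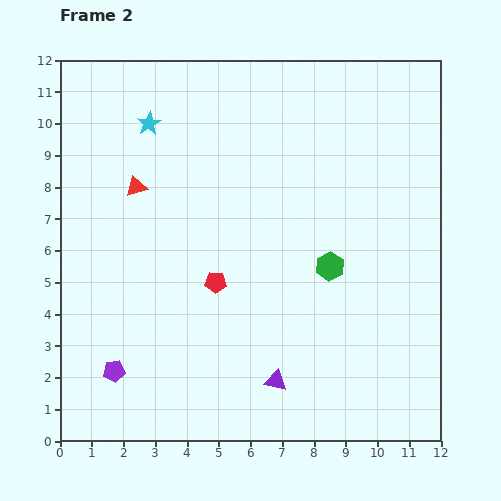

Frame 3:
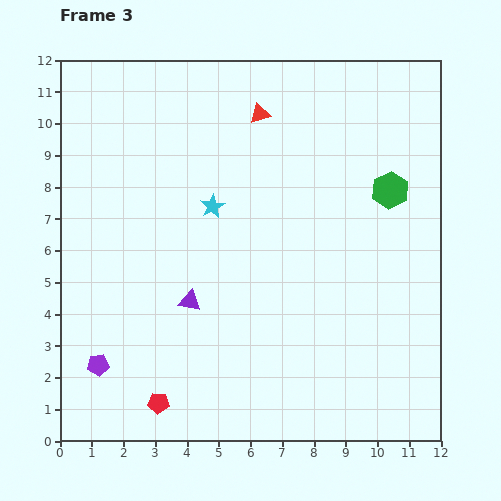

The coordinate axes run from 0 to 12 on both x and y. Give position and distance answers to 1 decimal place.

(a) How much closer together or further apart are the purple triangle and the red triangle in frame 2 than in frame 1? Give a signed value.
+4.0

Distance in frame 1: 3.5. Distance in frame 2: 7.5.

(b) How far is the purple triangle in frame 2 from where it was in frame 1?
3.8

The purple triangle moved from (9.6, 4.4) to (6.8, 1.9), a distance of √(2.8² + 2.5²) ≈ 3.8.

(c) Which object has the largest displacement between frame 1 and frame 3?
the red pentagon

(moved 8.3; next 6.1)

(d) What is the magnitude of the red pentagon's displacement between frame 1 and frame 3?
8.3

The red pentagon moved from (6.7, 8.7) to (3.1, 1.2), a distance of √(3.6² + 7.5²) ≈ 8.3.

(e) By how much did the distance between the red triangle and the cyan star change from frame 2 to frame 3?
+1.3

Distance in frame 2: 2.0. Distance in frame 3: 3.3.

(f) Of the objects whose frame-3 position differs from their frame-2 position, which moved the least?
the purple pentagon

(moved 0.5)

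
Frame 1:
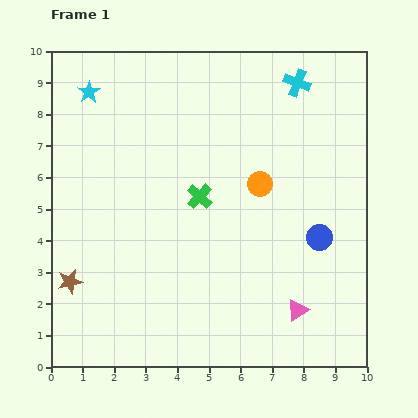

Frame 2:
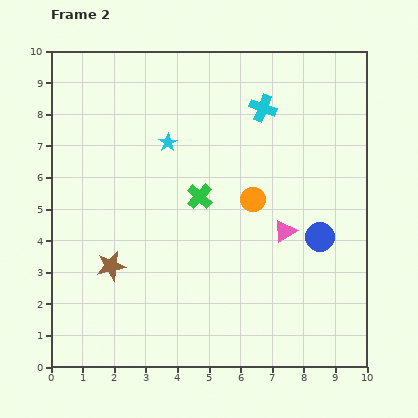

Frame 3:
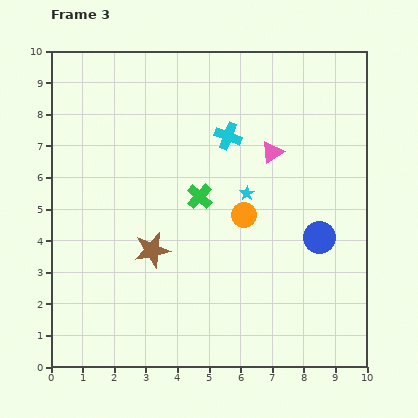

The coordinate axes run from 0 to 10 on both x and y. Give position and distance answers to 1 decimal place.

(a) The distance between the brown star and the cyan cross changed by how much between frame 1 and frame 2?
-2.7

Distance in frame 1: 9.6. Distance in frame 2: 6.9.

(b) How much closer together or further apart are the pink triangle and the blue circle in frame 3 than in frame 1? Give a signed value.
+0.7

Distance in frame 1: 2.4. Distance in frame 3: 3.1.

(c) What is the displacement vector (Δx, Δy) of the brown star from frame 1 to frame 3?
(2.6, 1.0)

The brown star was at (0.6, 2.7) in frame 1 and (3.2, 3.7) in frame 3.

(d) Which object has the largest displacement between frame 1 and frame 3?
the cyan star

(moved 5.9; next 5.1)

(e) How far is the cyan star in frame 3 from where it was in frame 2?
3.0

The cyan star moved from (3.7, 7.1) to (6.2, 5.5), a distance of √(2.5² + 1.6²) ≈ 3.0.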